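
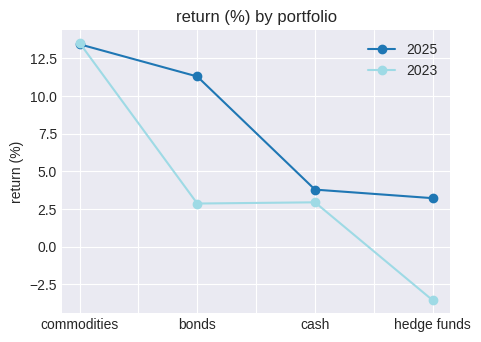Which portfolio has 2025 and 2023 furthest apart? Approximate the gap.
bonds, ≈ 10 %

bonds: 2025 ≈ 12, 2023 ≈ 2 → gap ≈ 10. Next-largest (hedge funds) is only ≈ 8.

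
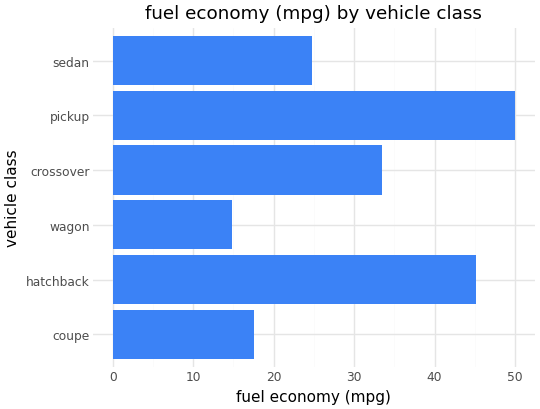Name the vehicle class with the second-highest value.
Top 3: pickup ≈ 50, hatchback ≈ 45, crossover ≈ 35.

hatchback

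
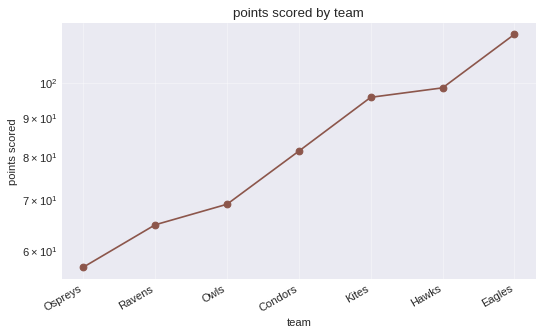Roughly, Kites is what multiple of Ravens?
Kites ≈ 95, Ravens ≈ 65; 95/65 ≈ 1.46.

≈ 1.46×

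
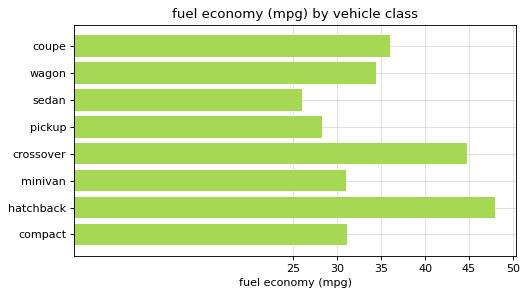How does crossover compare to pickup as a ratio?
≈ 1.5×

crossover ≈ 45, pickup ≈ 30; 45/30 ≈ 1.5.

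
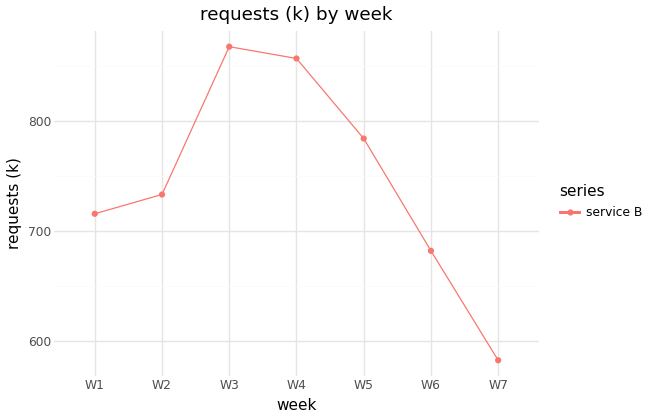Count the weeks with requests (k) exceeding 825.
Above 825: W3, W4.

2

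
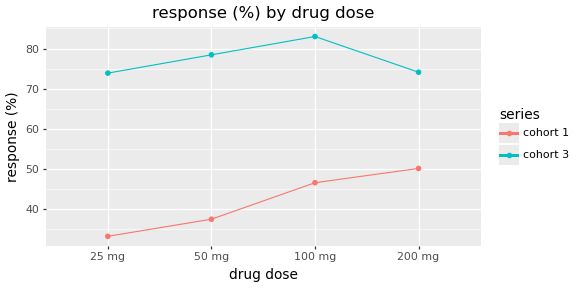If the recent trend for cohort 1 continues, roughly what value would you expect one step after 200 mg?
≈ 55

Last three: 40, 45, 50 → slope ≈ 5/step → next ≈ 55.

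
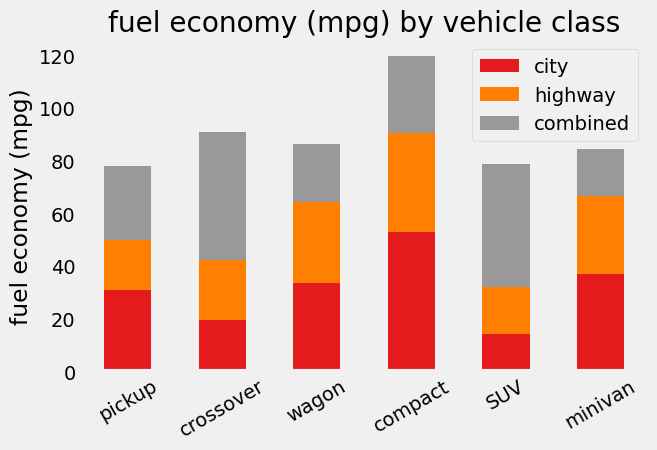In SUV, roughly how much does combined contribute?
combined top ≈ 80, bottom ≈ 40; segment ≈ 40.

≈ 40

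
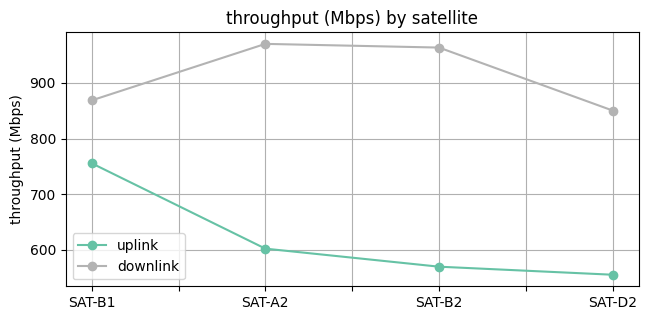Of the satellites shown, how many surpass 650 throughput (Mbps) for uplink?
Above 650: SAT-B1.

1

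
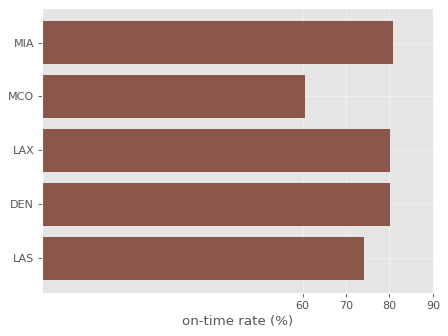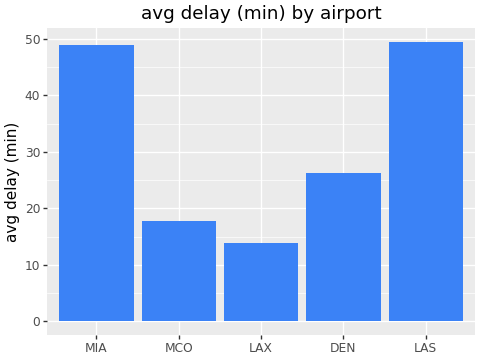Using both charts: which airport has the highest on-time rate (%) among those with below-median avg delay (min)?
Chart 2 median avg delay (min) ≈ 25; below-median airports: MCO, LAX. Among those, LAX has the highest on-time rate (%) (≈ 80).

LAX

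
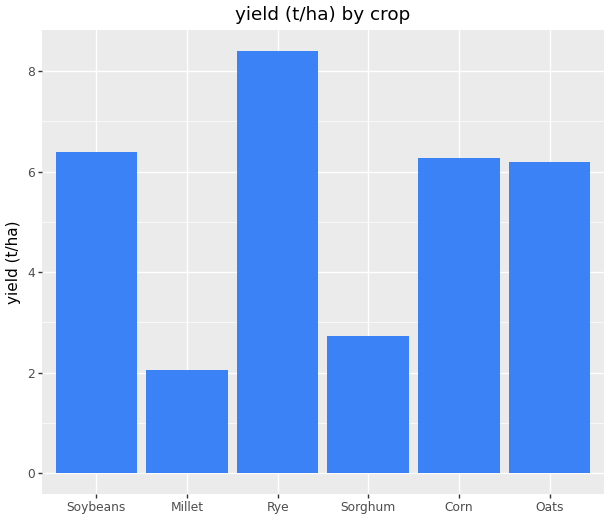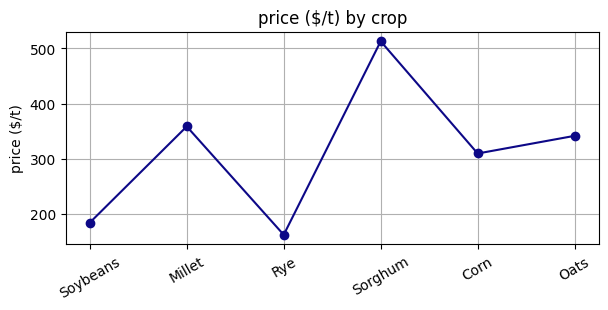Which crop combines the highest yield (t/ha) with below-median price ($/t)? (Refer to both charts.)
Rye

Chart 2 median price ($/t) ≈ 350; below-median crops: Soybeans, Rye, Corn. Among those, Rye has the highest yield (t/ha) (≈ 8).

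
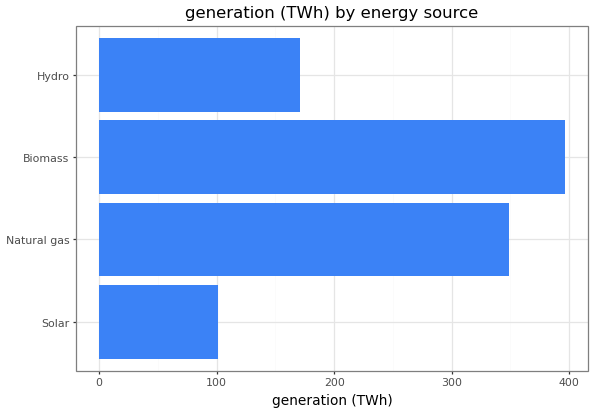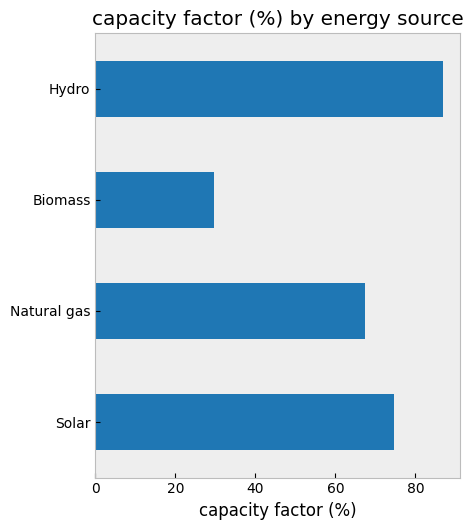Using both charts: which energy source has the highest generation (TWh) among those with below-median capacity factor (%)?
Chart 2 median capacity factor (%) ≈ 70; below-median energy sources: Natural gas, Biomass. Among those, Biomass has the highest generation (TWh) (≈ 400).

Biomass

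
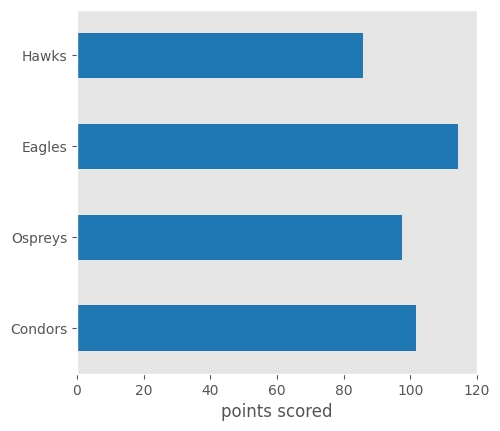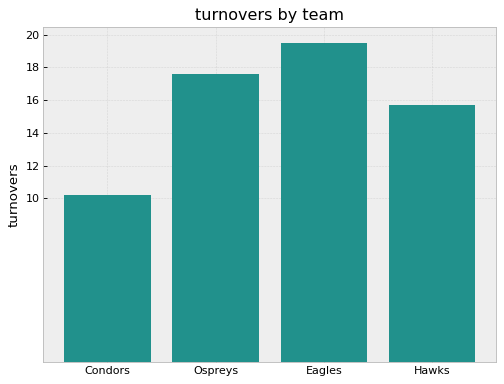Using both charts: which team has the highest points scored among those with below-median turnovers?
Condors

Chart 2 median turnovers ≈ 16; below-median teams: Condors, Hawks. Among those, Condors has the highest points scored (≈ 100).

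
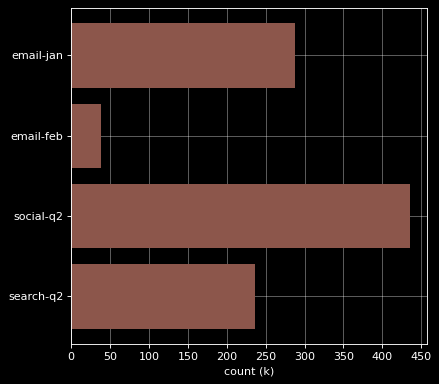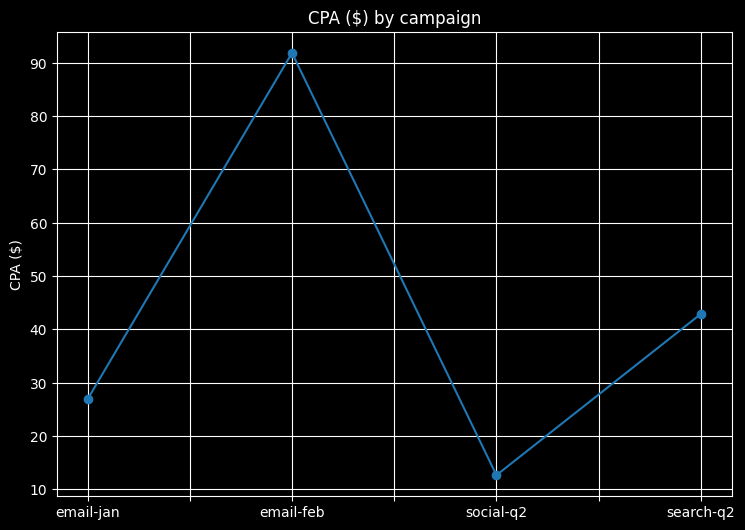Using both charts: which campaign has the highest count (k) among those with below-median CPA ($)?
social-q2

Chart 2 median CPA ($) ≈ 30; below-median campaigns: email-jan, social-q2. Among those, social-q2 has the highest count (k) (≈ 450).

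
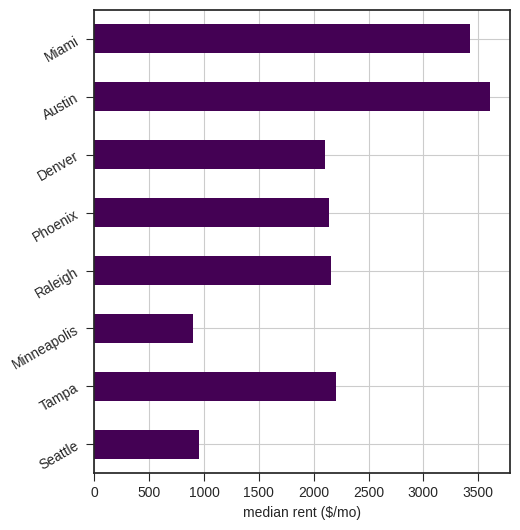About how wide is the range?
Max Austin ≈ 3500, min Minneapolis ≈ 1000; range ≈ 2500.

≈ 2500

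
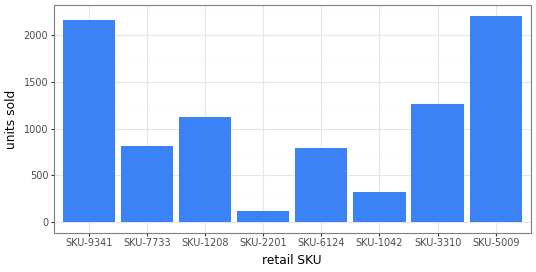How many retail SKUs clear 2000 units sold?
2

Above 2000: SKU-9341, SKU-5009.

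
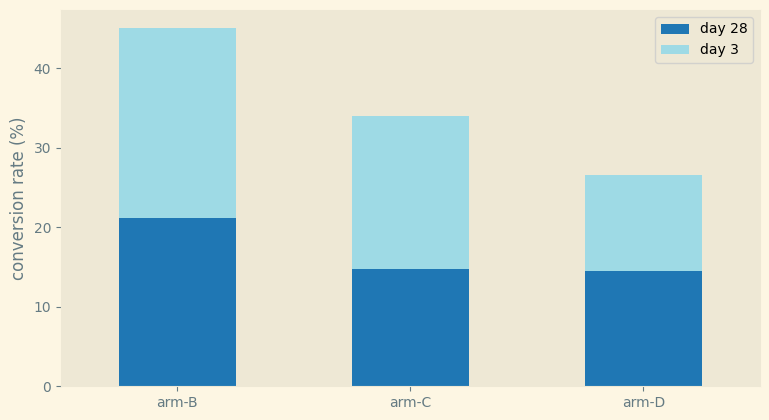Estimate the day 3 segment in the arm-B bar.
day 3 top ≈ 45, bottom ≈ 20; segment ≈ 25.

≈ 25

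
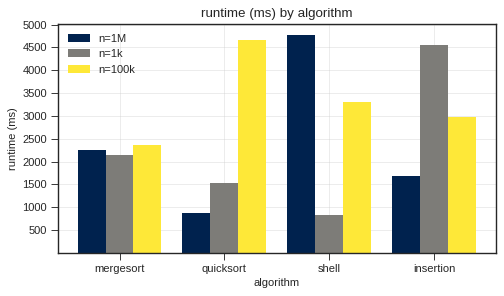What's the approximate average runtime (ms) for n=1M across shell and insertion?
≈ 3250

(5000 + 1500) / 2 ≈ 3250.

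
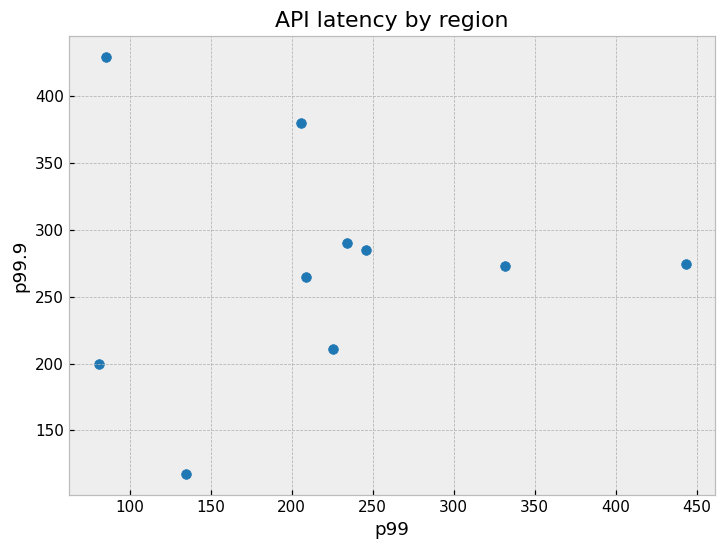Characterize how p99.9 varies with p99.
Points are roughly uncorrelated; weak (|r| ≈ 0.0).

no clear correlation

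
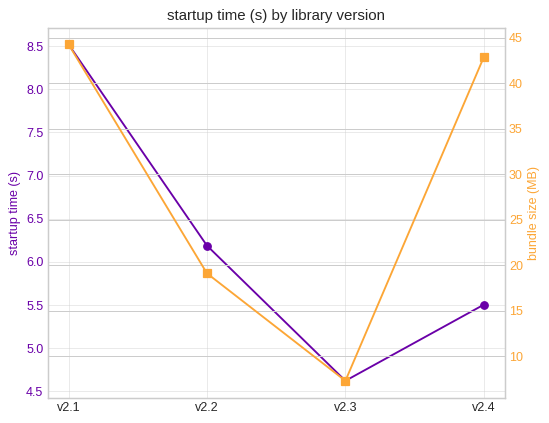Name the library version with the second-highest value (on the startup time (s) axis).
Top 3 (on the startup time (s) axis): v2.1 ≈ 8.5, v2.2 ≈ 6.0, v2.4 ≈ 5.5.

v2.2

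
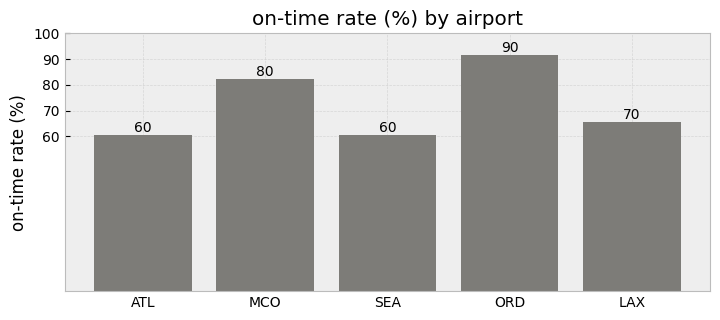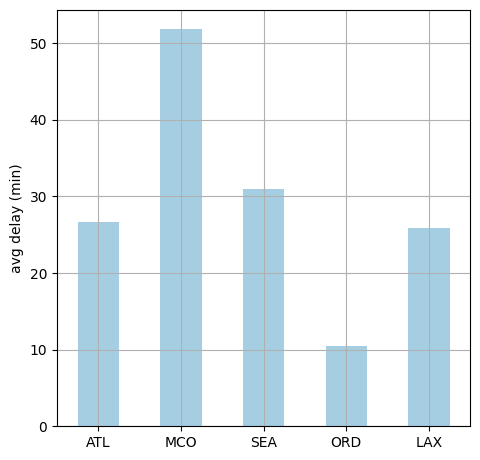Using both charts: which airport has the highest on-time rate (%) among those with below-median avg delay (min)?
Chart 2 median avg delay (min) ≈ 25; below-median airports: ORD, LAX. Among those, ORD has the highest on-time rate (%) (≈ 90).

ORD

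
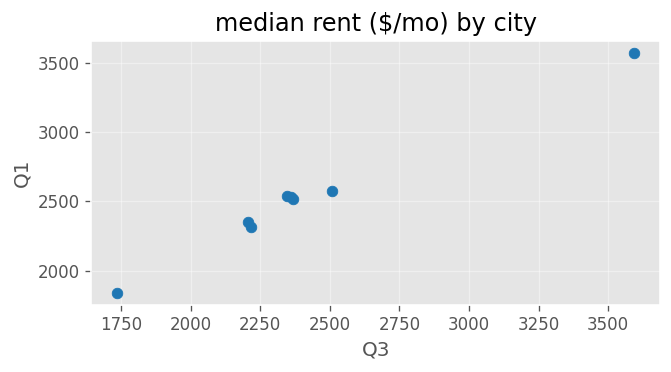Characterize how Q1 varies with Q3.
positive, strong

Points are positively correlated; strong (|r| ≈ 1.0).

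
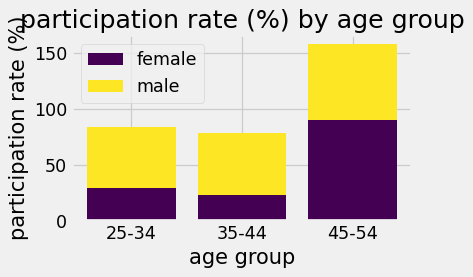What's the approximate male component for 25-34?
male top ≈ 80, bottom ≈ 20; segment ≈ 60.

≈ 60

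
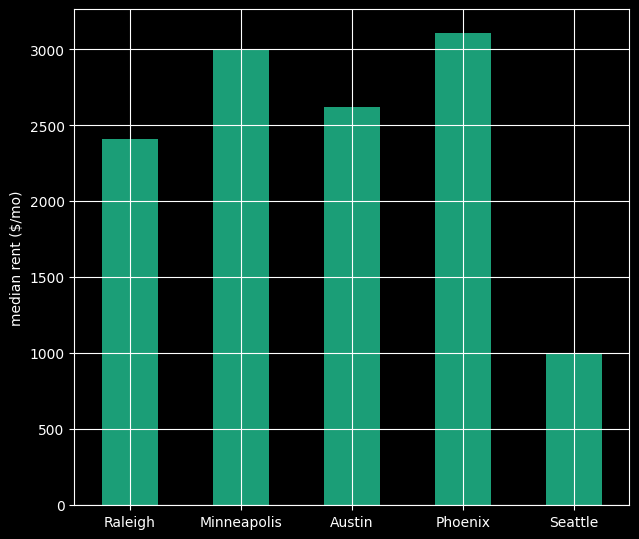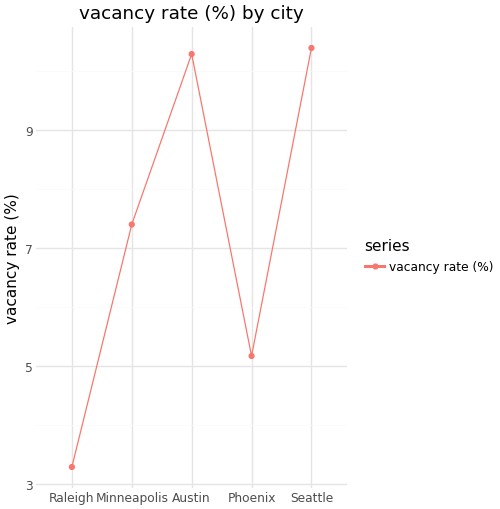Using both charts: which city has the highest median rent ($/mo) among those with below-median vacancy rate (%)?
Phoenix

Chart 2 median vacancy rate (%) ≈ 7; below-median cities: Raleigh, Phoenix. Among those, Phoenix has the highest median rent ($/mo) (≈ 3000).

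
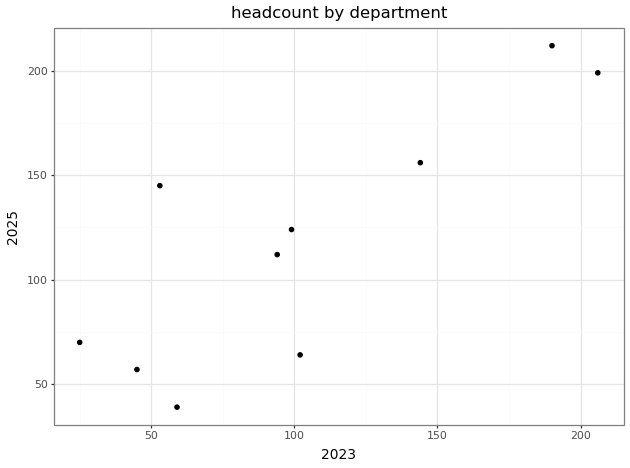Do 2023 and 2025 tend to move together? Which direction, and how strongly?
positive, strong

Points are positively correlated; strong (|r| ≈ 0.8).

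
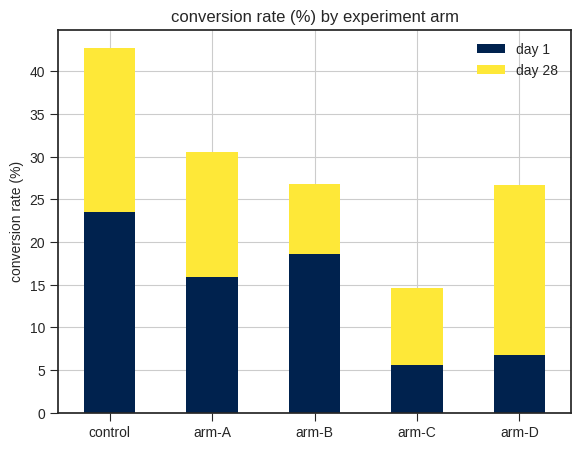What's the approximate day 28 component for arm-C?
≈ 10

day 28 top ≈ 15, bottom ≈ 5; segment ≈ 10.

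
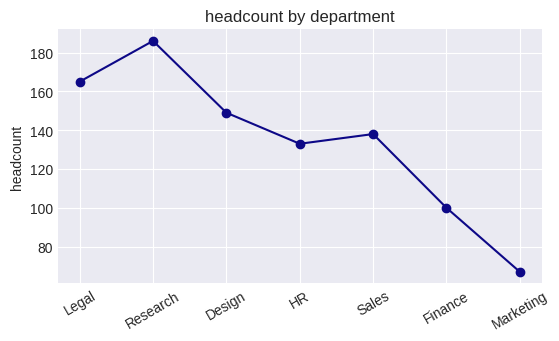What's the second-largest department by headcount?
Legal

Top 3: Research ≈ 190, Legal ≈ 160, Design ≈ 150.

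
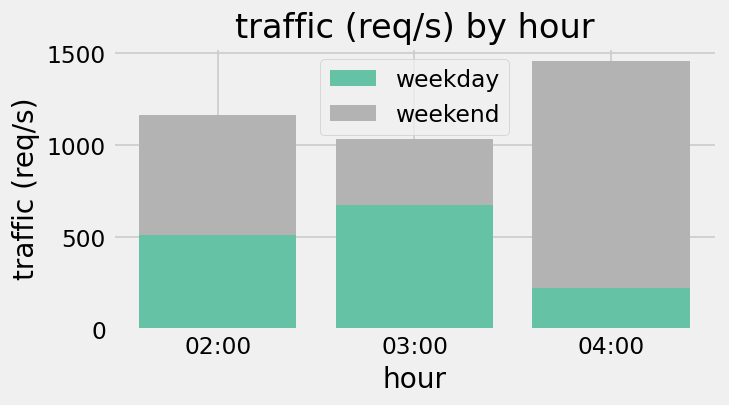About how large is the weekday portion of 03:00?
weekday top ≈ 600, bottom ≈ 0; segment ≈ 600.

≈ 600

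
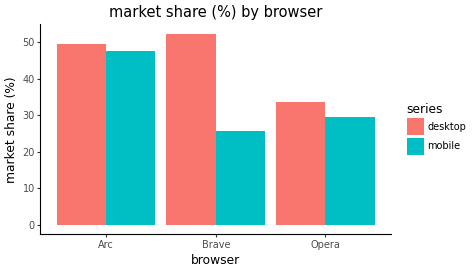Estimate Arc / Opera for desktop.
≈ 1.43×

Arc ≈ 50, Opera ≈ 35; 50/35 ≈ 1.43.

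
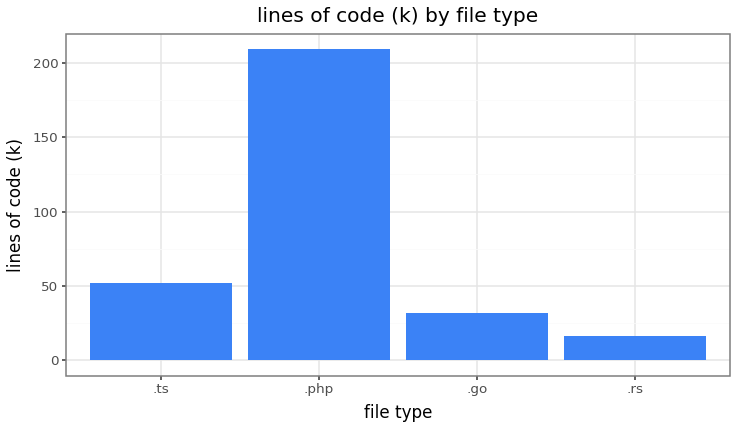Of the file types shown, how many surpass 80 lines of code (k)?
Above 80: .php.

1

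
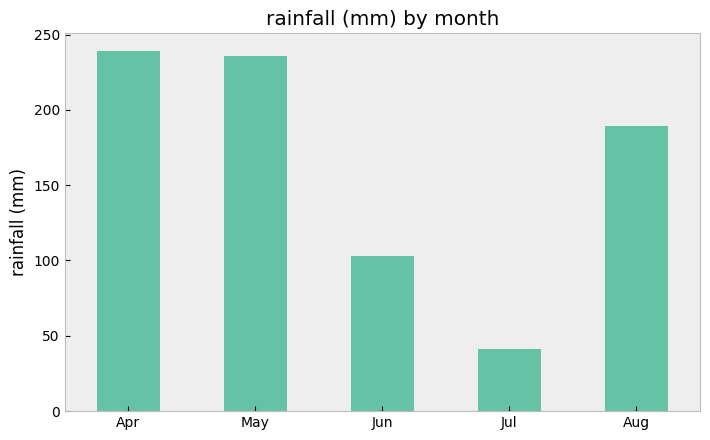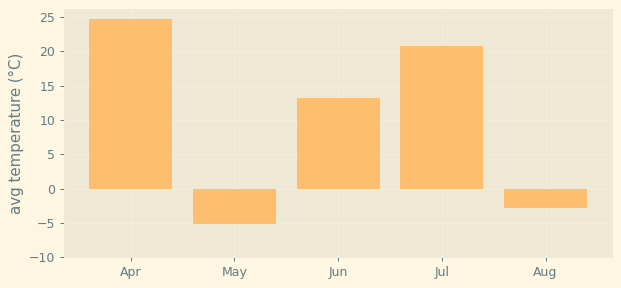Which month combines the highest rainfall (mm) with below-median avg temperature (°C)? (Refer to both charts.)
Chart 2 median avg temperature (°C) ≈ 15; below-median months: May, Aug. Among those, May has the highest rainfall (mm) (≈ 225).

May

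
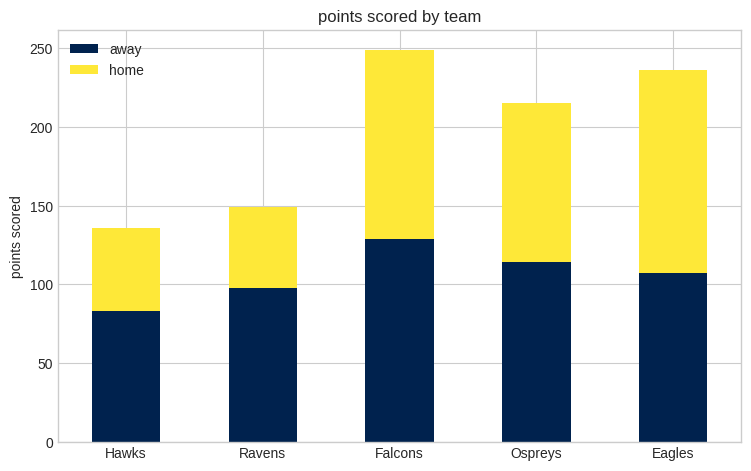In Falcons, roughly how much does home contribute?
home top ≈ 250, bottom ≈ 125; segment ≈ 125.

≈ 125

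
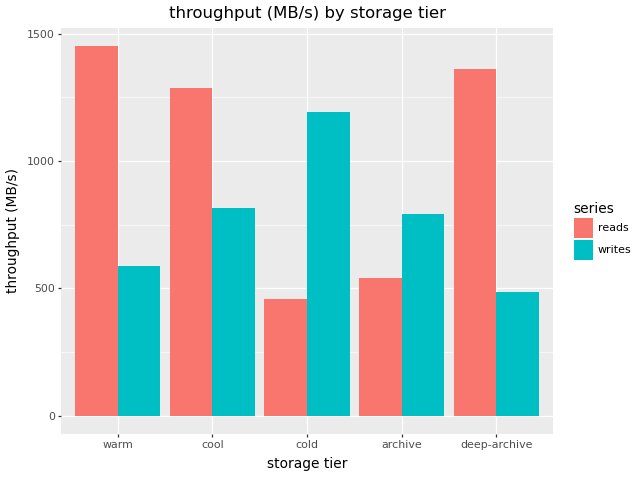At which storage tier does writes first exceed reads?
cool: writes ≈ 800 vs reads ≈ 1200 (not yet); cold: writes ≈ 1200 vs reads ≈ 400 (first crossover).

cold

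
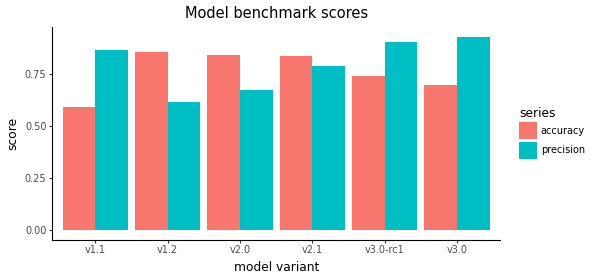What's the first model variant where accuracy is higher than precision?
v1.2

v1.1: accuracy ≈ 0.6 vs precision ≈ 0.9 (not yet); v1.2: accuracy ≈ 0.9 vs precision ≈ 0.6 (first crossover).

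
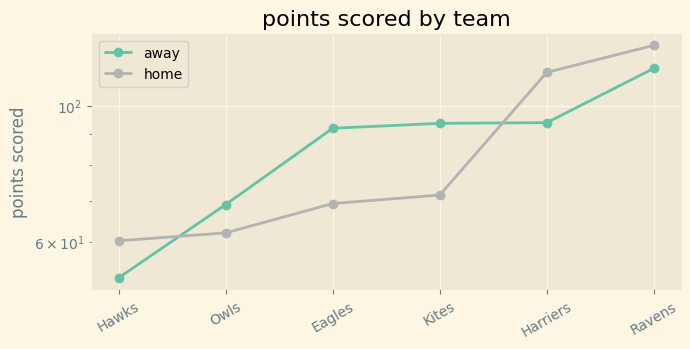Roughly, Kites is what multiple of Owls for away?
Kites ≈ 90, Owls ≈ 70; 90/70 ≈ 1.29.

≈ 1.29×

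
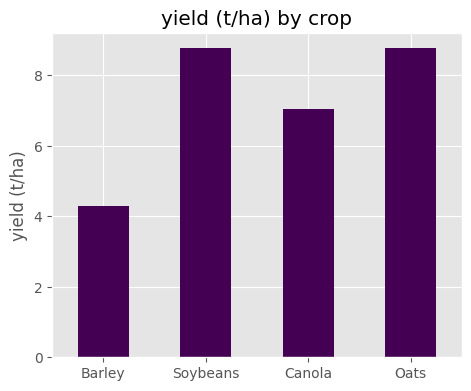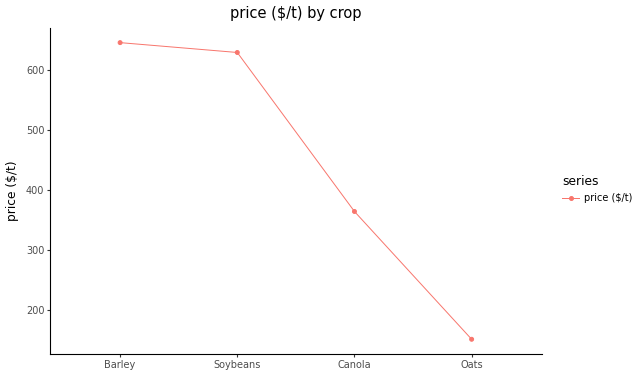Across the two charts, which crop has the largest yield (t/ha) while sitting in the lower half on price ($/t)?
Chart 2 median price ($/t) ≈ 500; below-median crops: Canola, Oats. Among those, Oats has the highest yield (t/ha) (≈ 9).

Oats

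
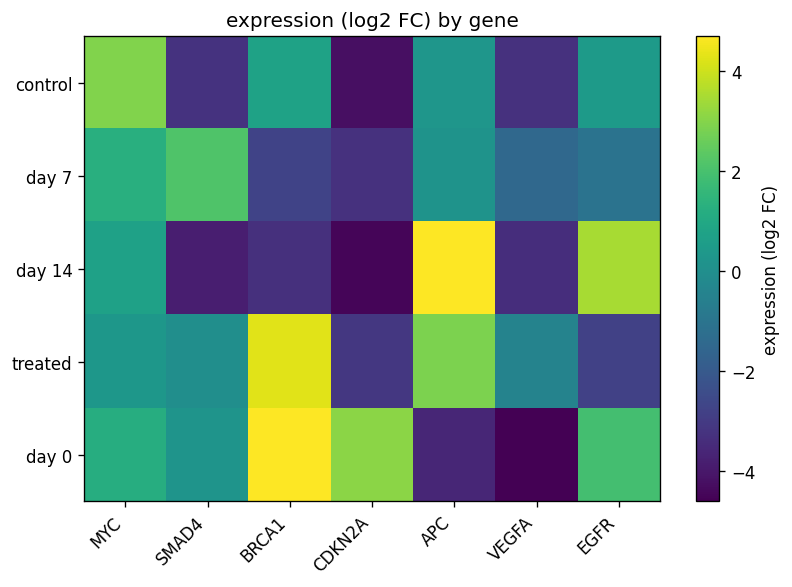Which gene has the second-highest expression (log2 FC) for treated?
Top 3 for treated: BRCA1 ≈ 4, APC ≈ 3, MYC ≈ 0.

APC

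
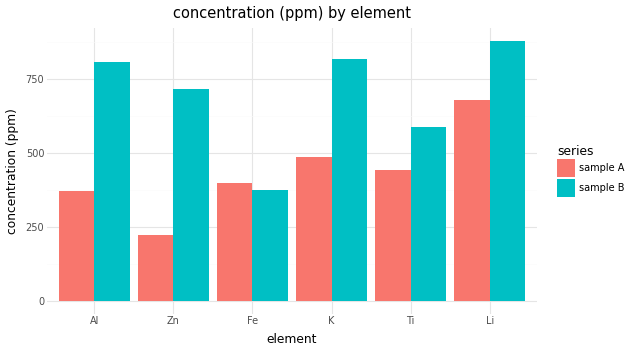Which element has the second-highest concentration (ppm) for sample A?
Top 3 for sample A: Li ≈ 700, K ≈ 500, Ti ≈ 400.

K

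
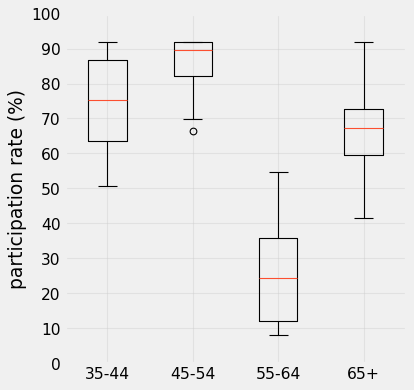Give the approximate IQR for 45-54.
≈ 10

Q3 ≈ 90, Q1 ≈ 80; IQR ≈ 10.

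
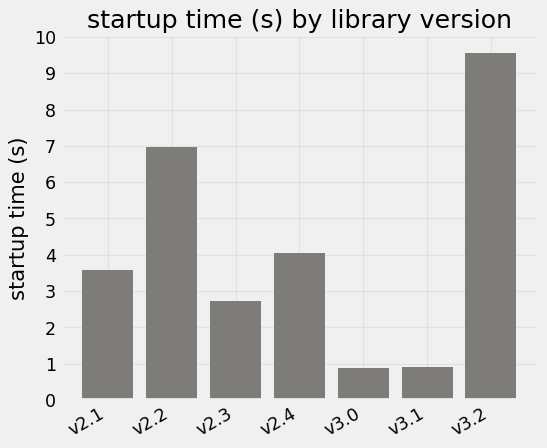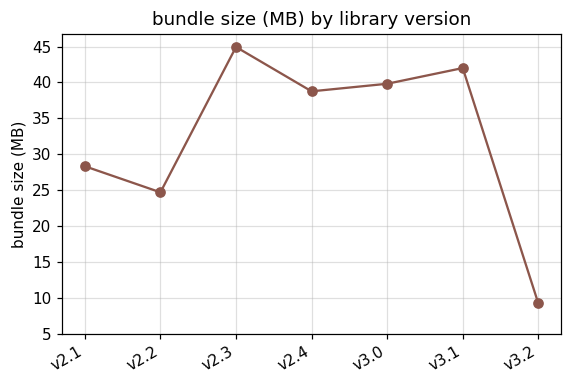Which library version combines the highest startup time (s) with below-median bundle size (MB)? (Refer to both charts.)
v3.2

Chart 2 median bundle size (MB) ≈ 40; below-median library versions: v2.1, v2.2, v3.2. Among those, v3.2 has the highest startup time (s) (≈ 10).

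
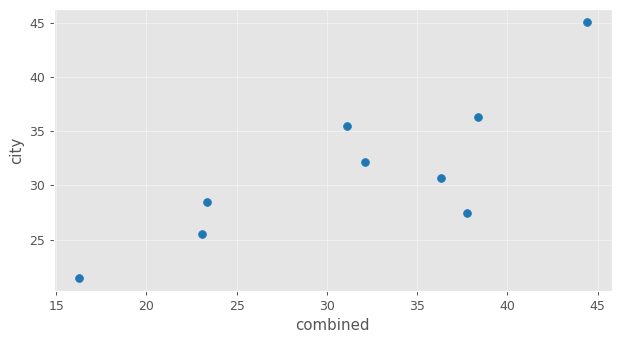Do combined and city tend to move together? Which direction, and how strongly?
positive, strong

Points are positively correlated; strong (|r| ≈ 0.8).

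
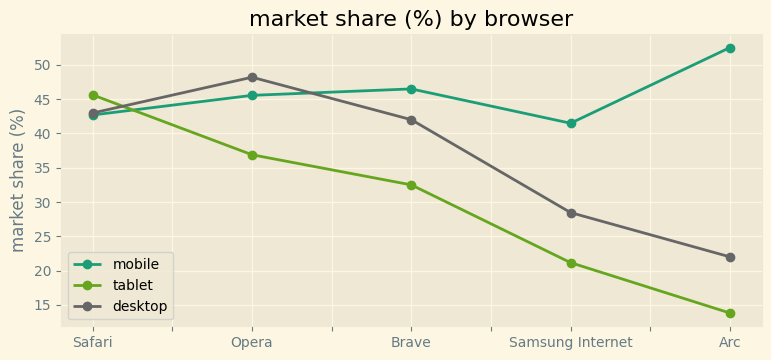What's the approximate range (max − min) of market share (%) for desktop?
≈ 30

Max Opera ≈ 50, min Arc ≈ 20; range ≈ 30.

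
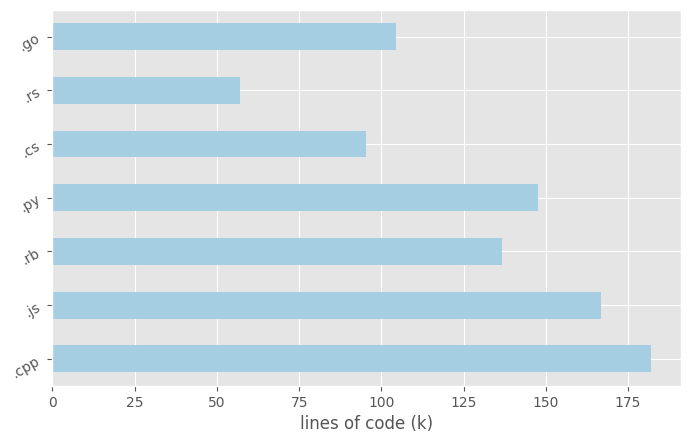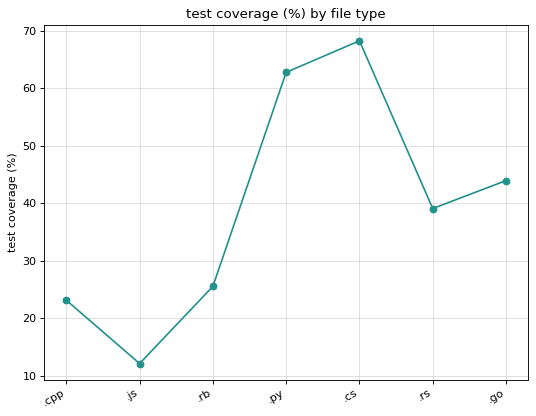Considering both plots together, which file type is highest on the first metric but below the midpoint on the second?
Chart 2 median test coverage (%) ≈ 40; below-median file types: .cpp, .js, .rb. Among those, .cpp has the highest lines of code (k) (≈ 180).

.cpp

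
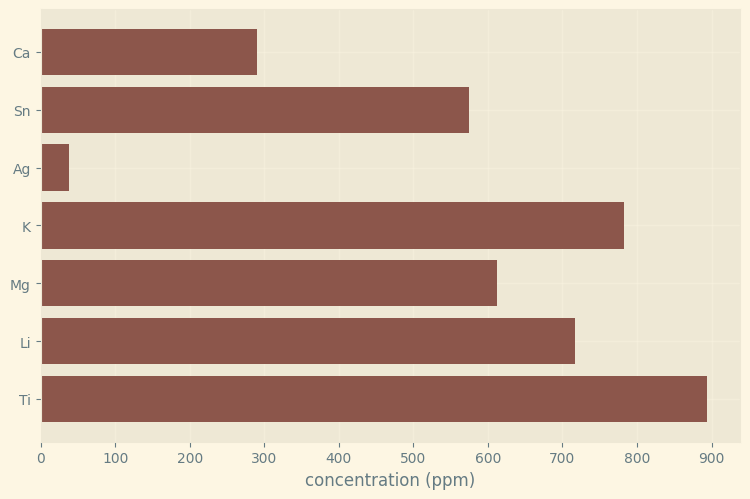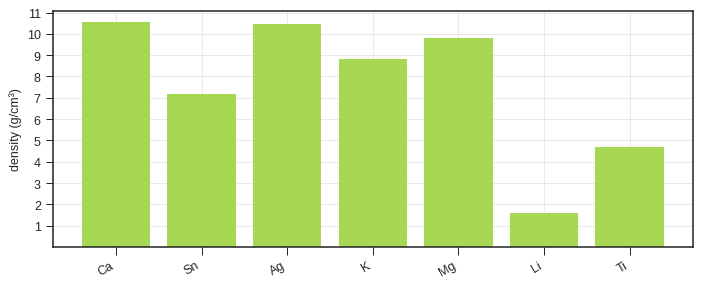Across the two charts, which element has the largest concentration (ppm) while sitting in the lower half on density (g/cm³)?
Chart 2 median density (g/cm³) ≈ 9; below-median elements: Sn, Li, Ti. Among those, Ti has the highest concentration (ppm) (≈ 900).

Ti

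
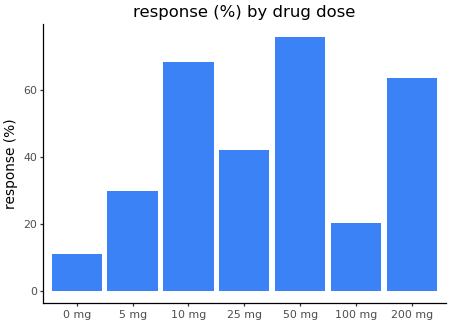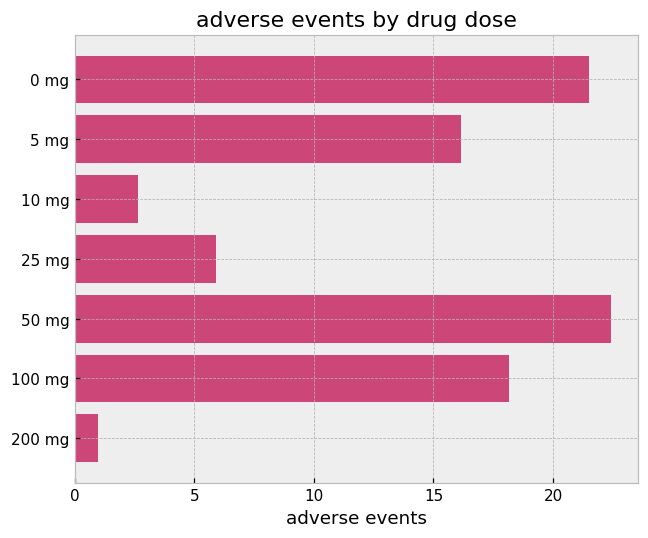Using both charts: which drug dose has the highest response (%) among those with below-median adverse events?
10 mg

Chart 2 median adverse events ≈ 15; below-median drug doses: 10 mg, 25 mg, 200 mg. Among those, 10 mg has the highest response (%) (≈ 70).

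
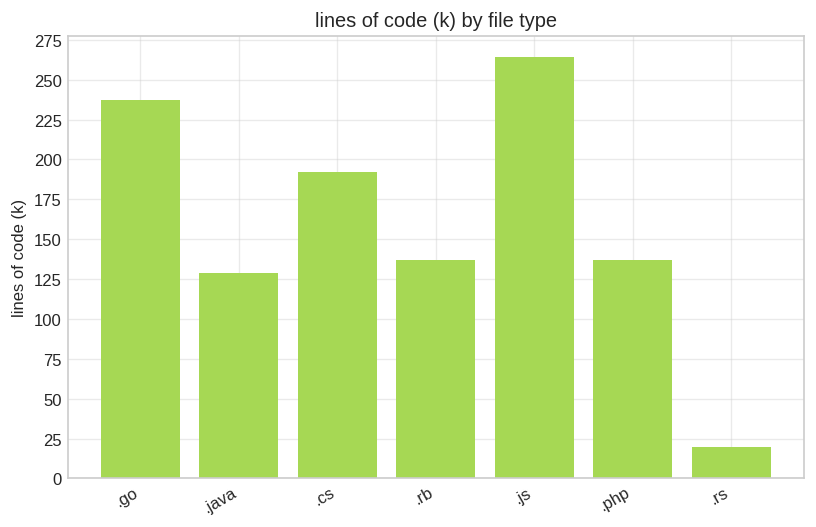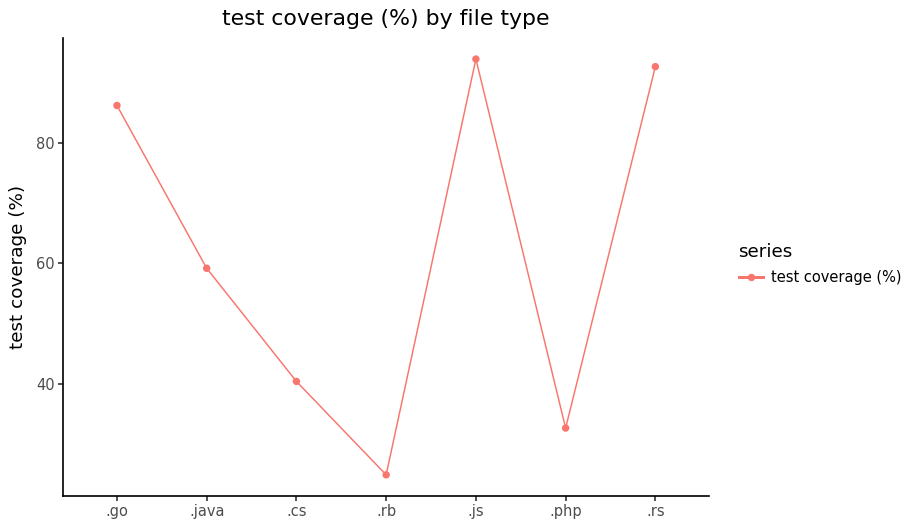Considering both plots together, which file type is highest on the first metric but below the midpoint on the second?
.cs

Chart 2 median test coverage (%) ≈ 60; below-median file types: .cs, .rb, .php. Among those, .cs has the highest lines of code (k) (≈ 200).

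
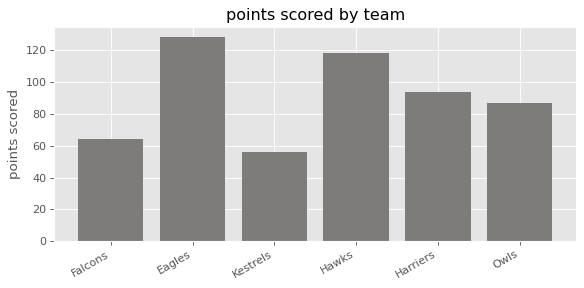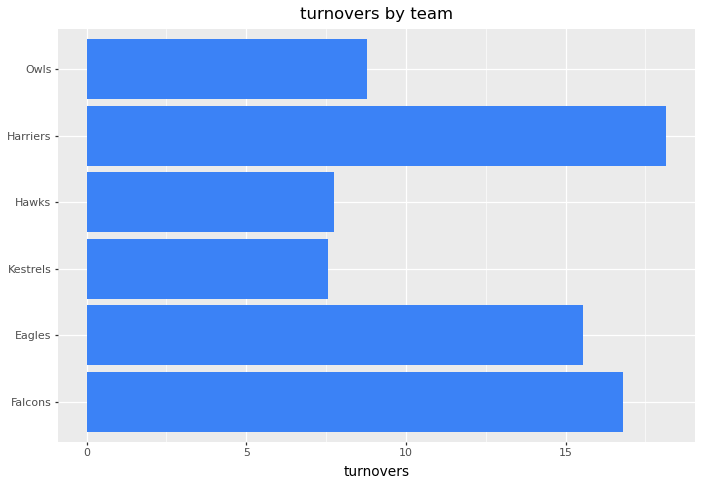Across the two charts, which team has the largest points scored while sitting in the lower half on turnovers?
Chart 2 median turnovers ≈ 12; below-median teams: Kestrels, Hawks, Owls. Among those, Hawks has the highest points scored (≈ 120).

Hawks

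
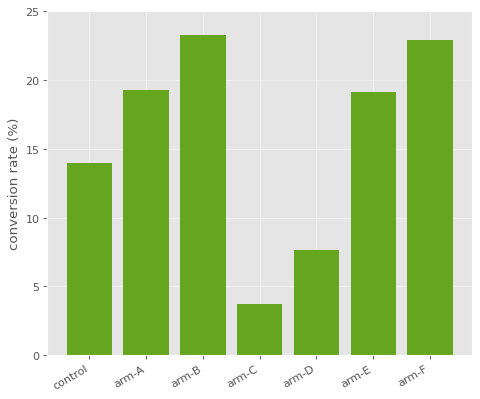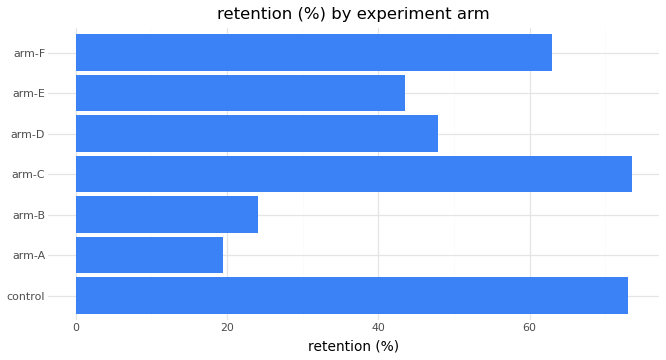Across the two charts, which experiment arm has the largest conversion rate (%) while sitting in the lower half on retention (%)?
Chart 2 median retention (%) ≈ 50; below-median experiment arms: arm-A, arm-B, arm-E. Among those, arm-B has the highest conversion rate (%) (≈ 25).

arm-B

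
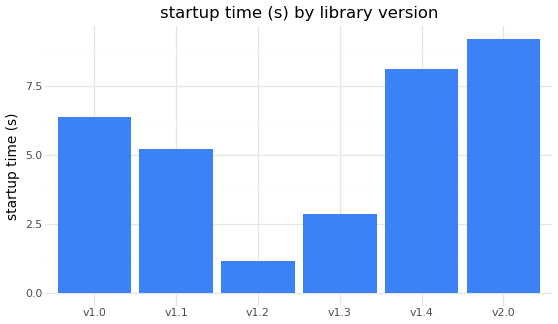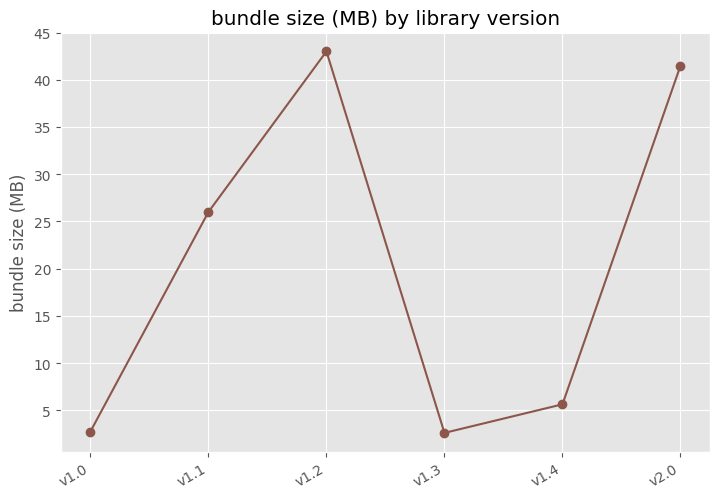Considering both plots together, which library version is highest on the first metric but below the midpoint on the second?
Chart 2 median bundle size (MB) ≈ 15; below-median library versions: v1.0, v1.3, v1.4. Among those, v1.4 has the highest startup time (s) (≈ 8).

v1.4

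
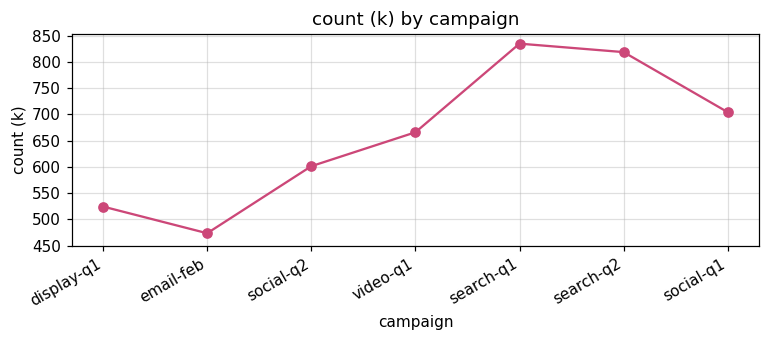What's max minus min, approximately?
≈ 400

Max search-q1 ≈ 850, min email-feb ≈ 450; range ≈ 400.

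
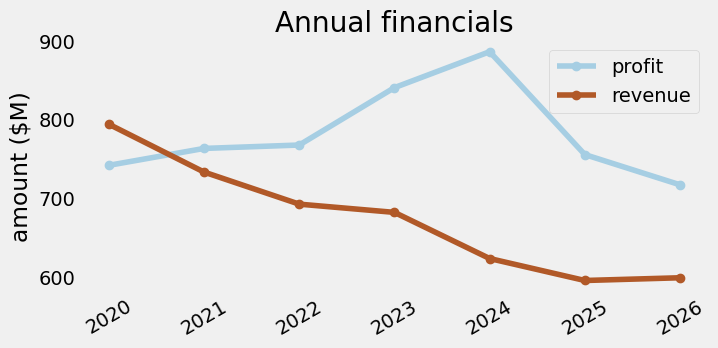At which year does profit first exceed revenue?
2020: profit ≈ 750 vs revenue ≈ 800 (not yet); 2021: profit ≈ 775 vs revenue ≈ 725 (first crossover).

2021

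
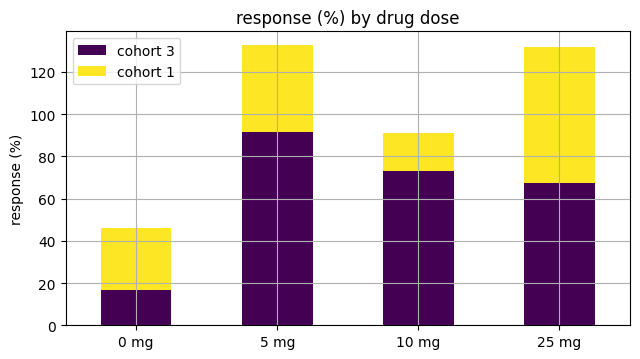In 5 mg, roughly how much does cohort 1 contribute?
≈ 40

cohort 1 top ≈ 140, bottom ≈ 100; segment ≈ 40.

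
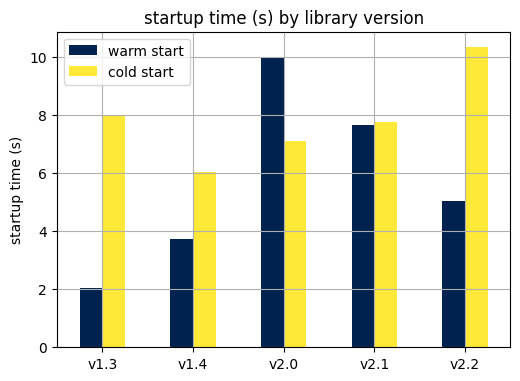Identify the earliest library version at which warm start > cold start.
v1.4: warm start ≈ 4 vs cold start ≈ 6 (not yet); v2.0: warm start ≈ 10 vs cold start ≈ 7 (first crossover).

v2.0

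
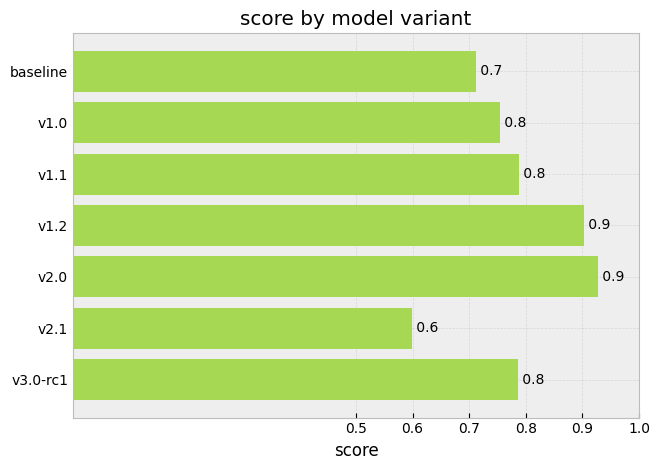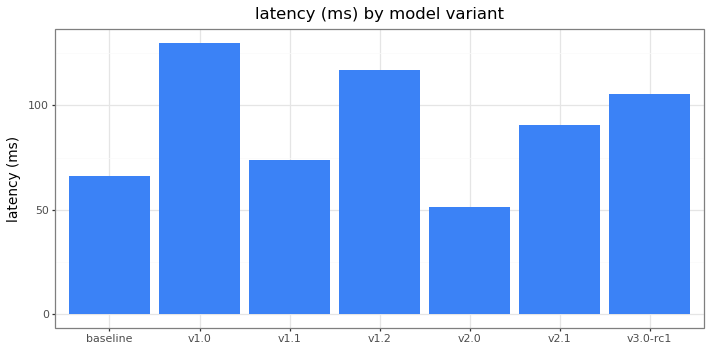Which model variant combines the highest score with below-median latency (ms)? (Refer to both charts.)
v2.0

Chart 2 median latency (ms) ≈ 100; below-median model variants: baseline, v1.1, v2.0. Among those, v2.0 has the highest score (≈ 0.9).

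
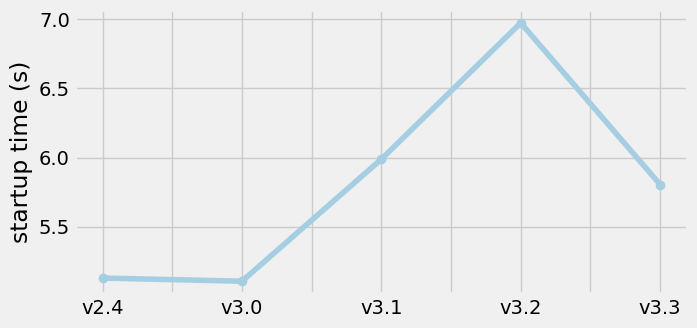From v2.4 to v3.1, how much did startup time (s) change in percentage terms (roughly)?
≈ +15.4%

v2.4 ≈ 5.2, v3.1 ≈ 6.0; (6.0 − 5.2) / 5.2 ≈ +15.4%.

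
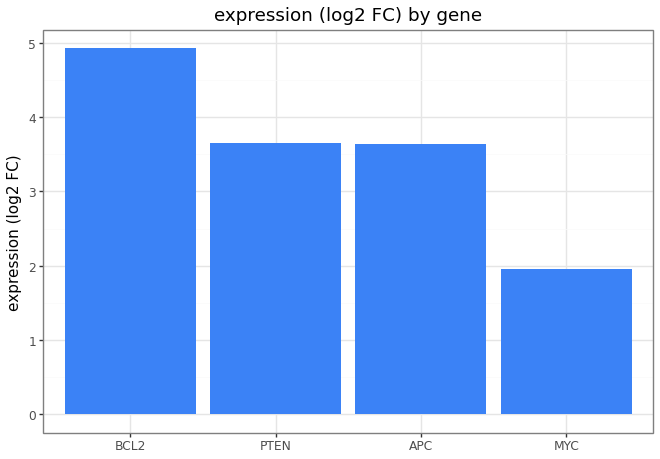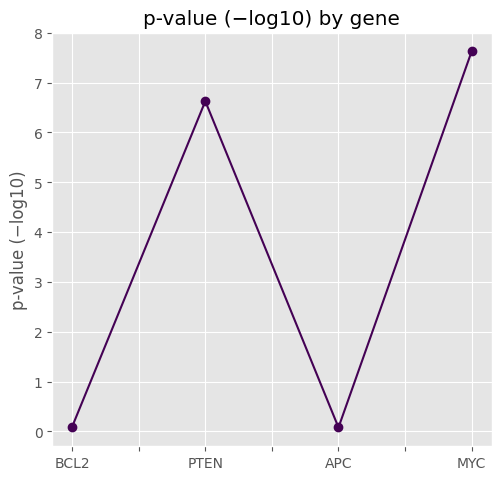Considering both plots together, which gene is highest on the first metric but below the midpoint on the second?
Chart 2 median p-value (−log10) ≈ 3; below-median genes: BCL2, APC. Among those, BCL2 has the highest expression (log2 FC) (≈ 5).

BCL2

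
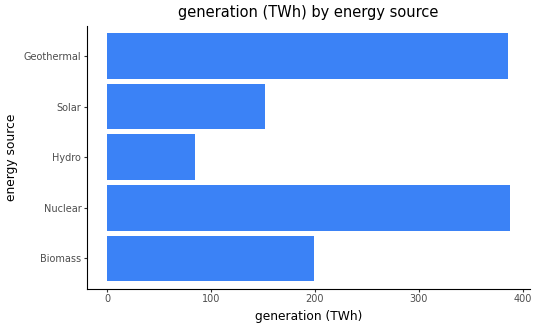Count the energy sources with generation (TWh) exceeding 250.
2

Above 250: Nuclear, Geothermal.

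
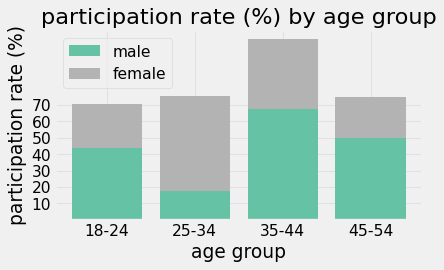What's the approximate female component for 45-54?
female top ≈ 70, bottom ≈ 50; segment ≈ 20.

≈ 20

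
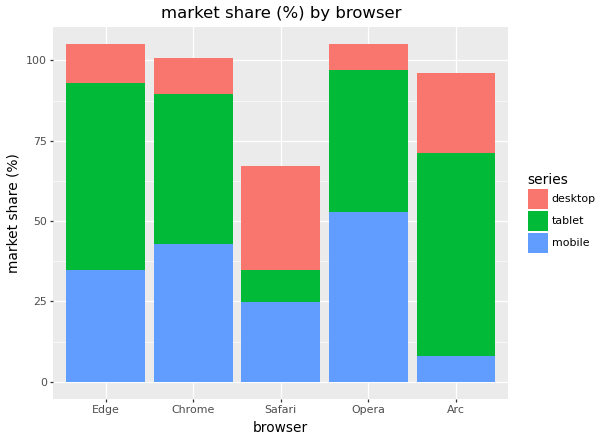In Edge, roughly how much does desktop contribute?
≈ 10

desktop top ≈ 100, bottom ≈ 90; segment ≈ 10.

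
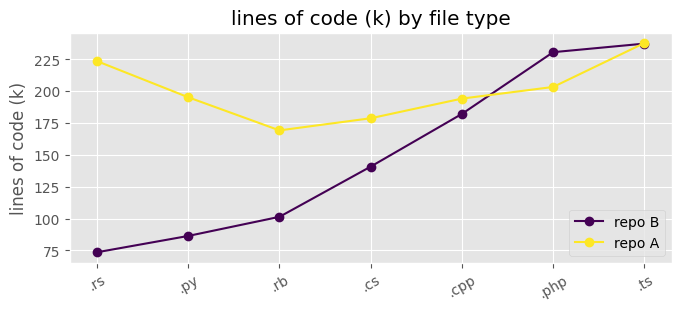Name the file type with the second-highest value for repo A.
.rs

Top 3 for repo A: .ts ≈ 240, .rs ≈ 220, .php ≈ 200.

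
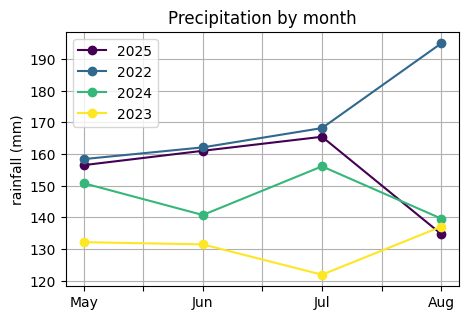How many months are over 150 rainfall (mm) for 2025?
Above 150: May, Jun, Jul.

3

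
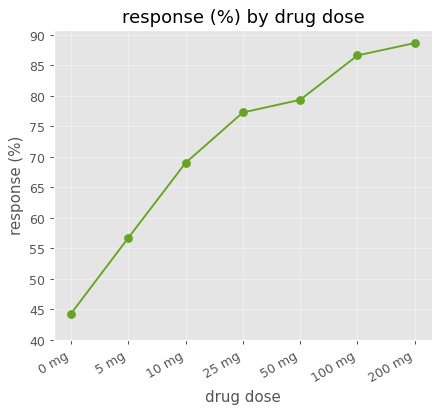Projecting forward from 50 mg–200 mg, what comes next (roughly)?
≈ 95

Last three: 80, 85, 90 → slope ≈ 5/step → next ≈ 95.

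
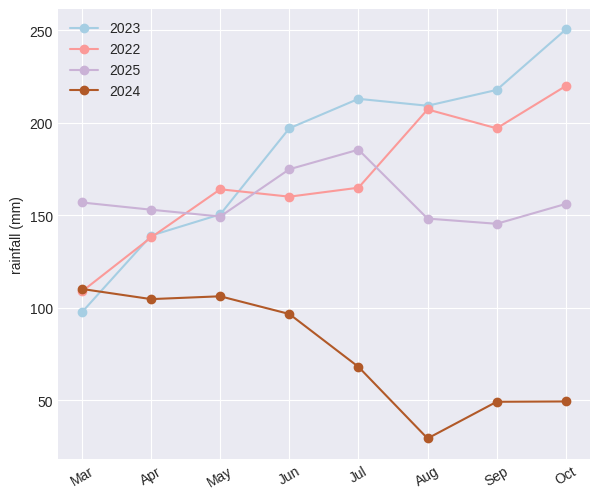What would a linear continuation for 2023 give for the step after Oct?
Last three: 200, 220, 260 → slope ≈ 30/step → next ≈ 290.

≈ 290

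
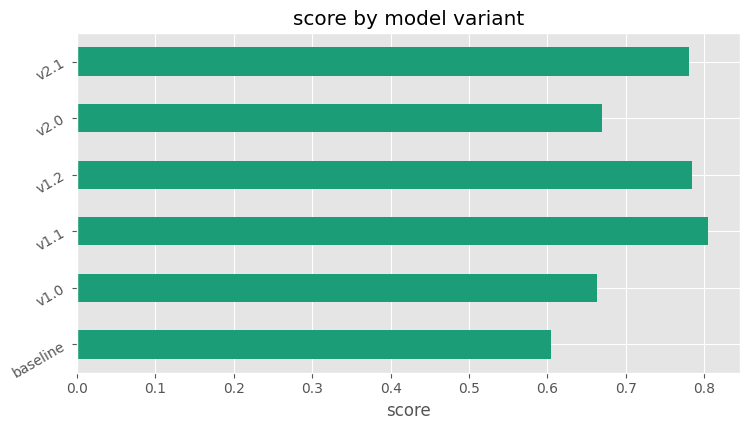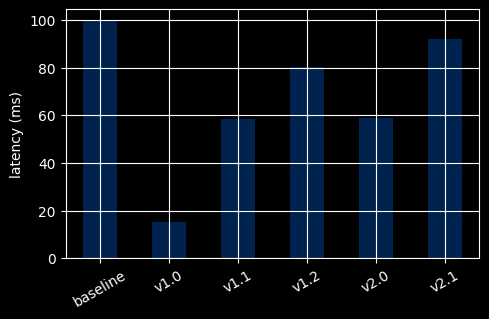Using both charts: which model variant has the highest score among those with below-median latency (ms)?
v1.1

Chart 2 median latency (ms) ≈ 70; below-median model variants: v1.0, v1.1, v2.0. Among those, v1.1 has the highest score (≈ 0.8).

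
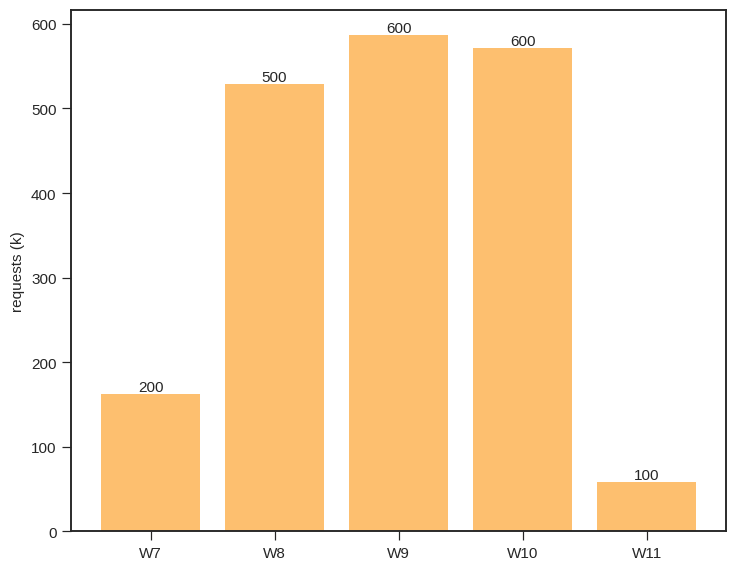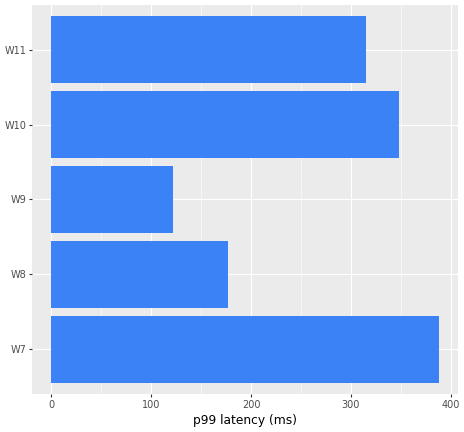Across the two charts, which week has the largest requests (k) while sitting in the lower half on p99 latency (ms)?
Chart 2 median p99 latency (ms) ≈ 300; below-median weeks: W8, W9. Among those, W9 has the highest requests (k) (≈ 600).

W9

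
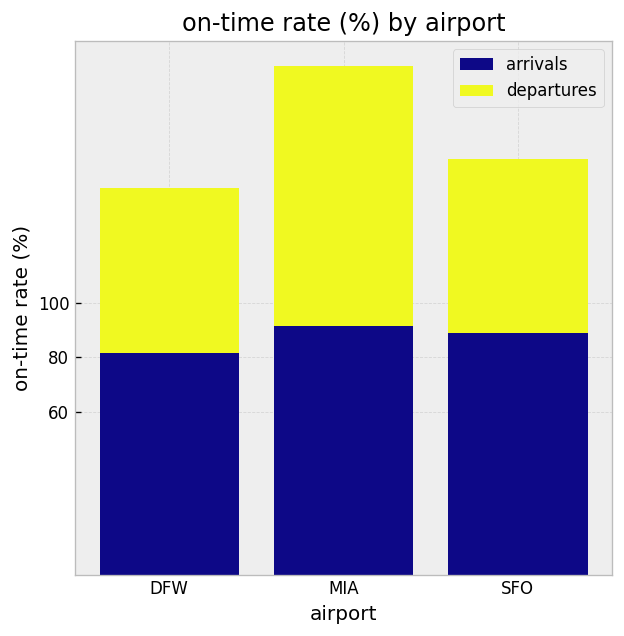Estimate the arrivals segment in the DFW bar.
≈ 80

arrivals top ≈ 80, bottom ≈ 0; segment ≈ 80.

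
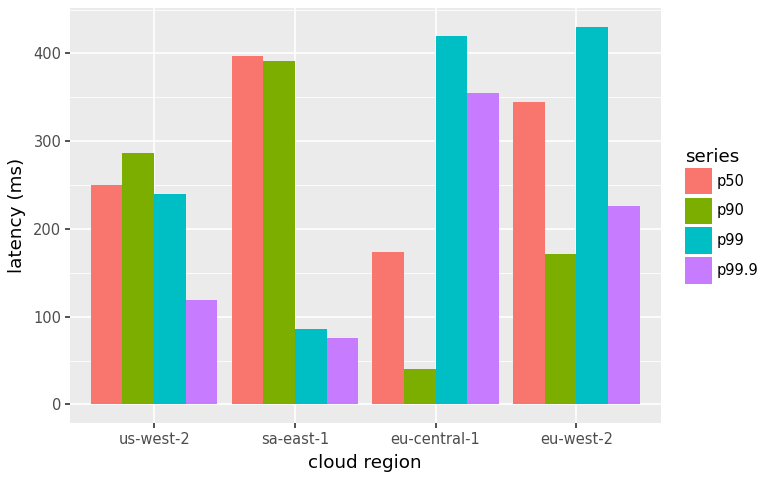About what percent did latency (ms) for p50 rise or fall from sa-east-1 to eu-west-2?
≈ -12.5%

sa-east-1 ≈ 400, eu-west-2 ≈ 350; (350 − 400) / 400 ≈ -12.5%.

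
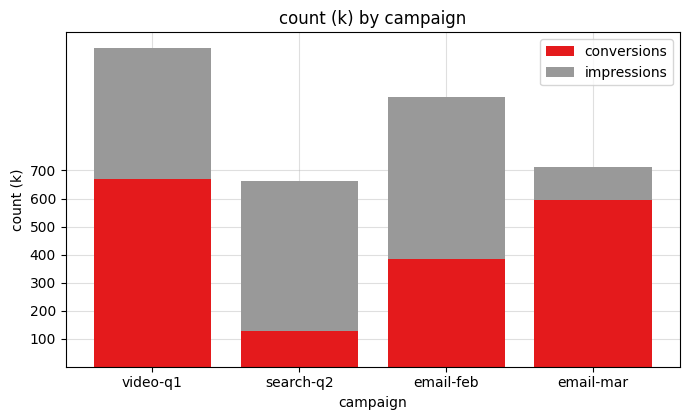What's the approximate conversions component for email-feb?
≈ 400

conversions top ≈ 400, bottom ≈ 0; segment ≈ 400.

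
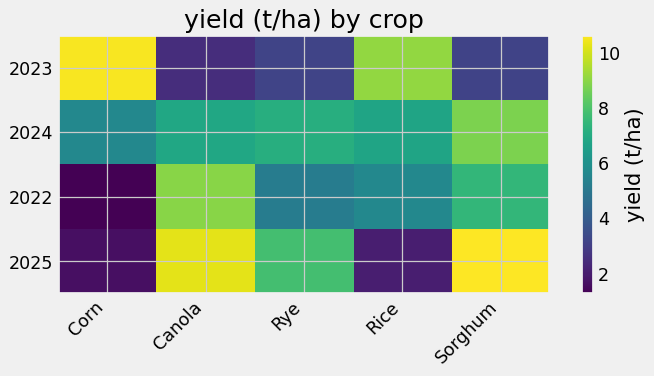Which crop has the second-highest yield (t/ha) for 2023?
Rice

Top 3 for 2023: Corn ≈ 11, Rice ≈ 9, Rye ≈ 3.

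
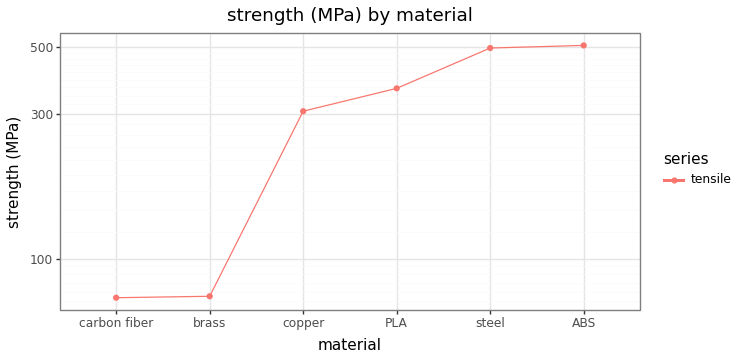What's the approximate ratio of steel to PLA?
steel ≈ 500, PLA ≈ 350; 500/350 ≈ 1.43.

≈ 1.43×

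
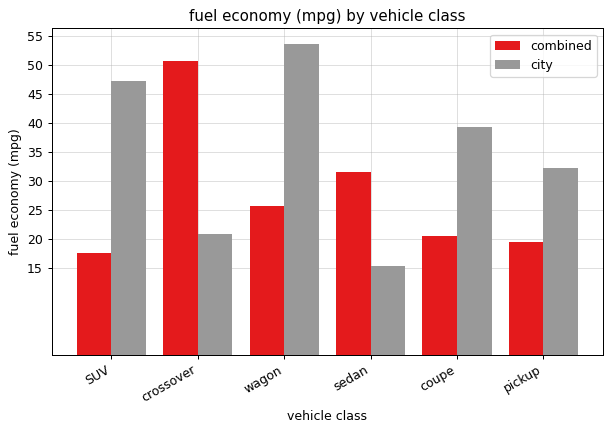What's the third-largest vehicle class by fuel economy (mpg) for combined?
Top 4 for combined: crossover ≈ 50, sedan ≈ 30, wagon ≈ 25, coupe ≈ 20.

wagon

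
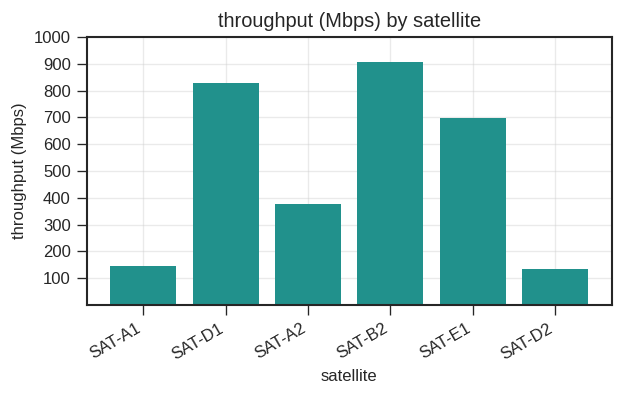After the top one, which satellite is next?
SAT-D1

Top 3: SAT-B2 ≈ 900, SAT-D1 ≈ 800, SAT-E1 ≈ 700.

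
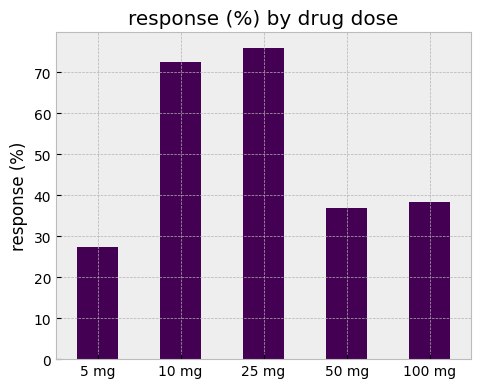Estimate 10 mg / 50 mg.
≈ 1.75×

10 mg ≈ 70, 50 mg ≈ 40; 70/40 ≈ 1.75.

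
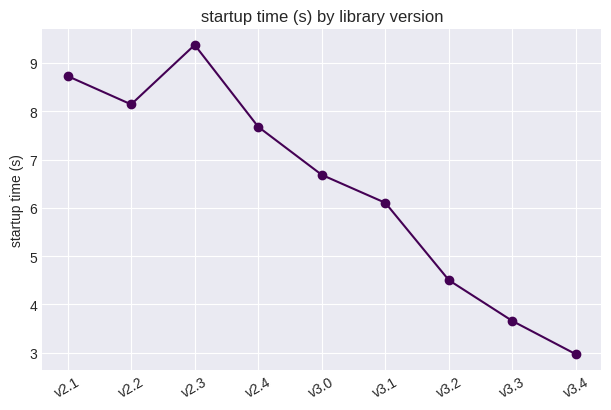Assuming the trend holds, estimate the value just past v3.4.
Last three: 5, 4, 3 → slope ≈ -1/step → next ≈ 2.

≈ 2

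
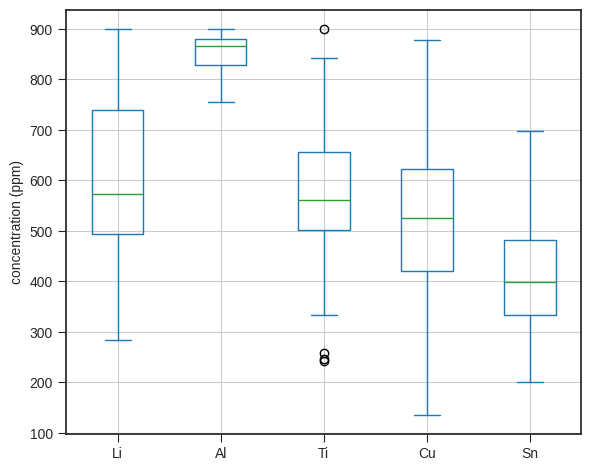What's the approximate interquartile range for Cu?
Q3 ≈ 600, Q1 ≈ 400; IQR ≈ 200.

≈ 200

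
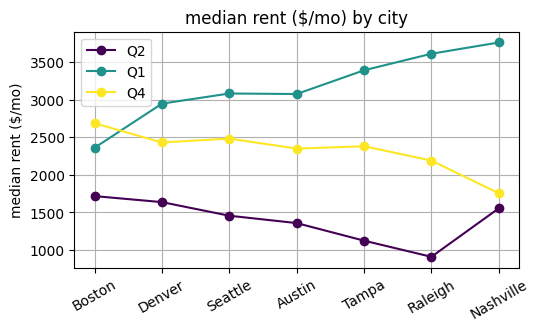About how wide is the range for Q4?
Max Boston ≈ 2500, min Nashville ≈ 2000; range ≈ 500.

≈ 500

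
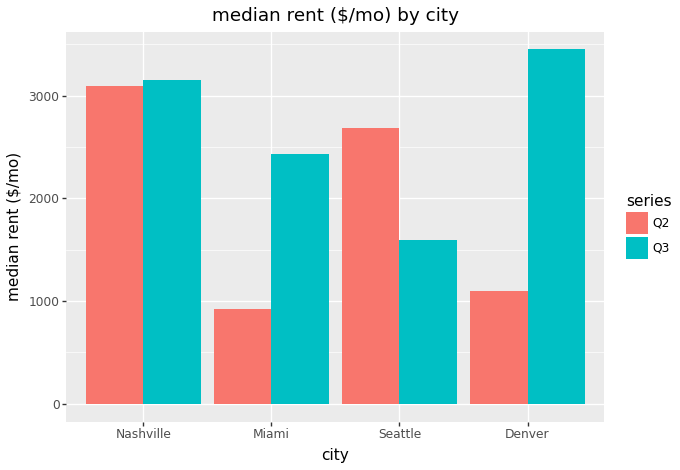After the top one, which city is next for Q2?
Top 3 for Q2: Nashville ≈ 3000, Seattle ≈ 2500, Denver ≈ 1000.

Seattle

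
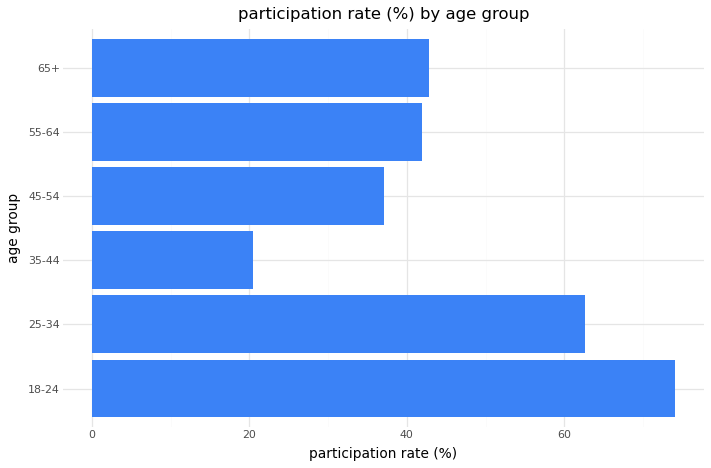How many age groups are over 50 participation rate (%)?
Above 50: 18-24, 25-34.

2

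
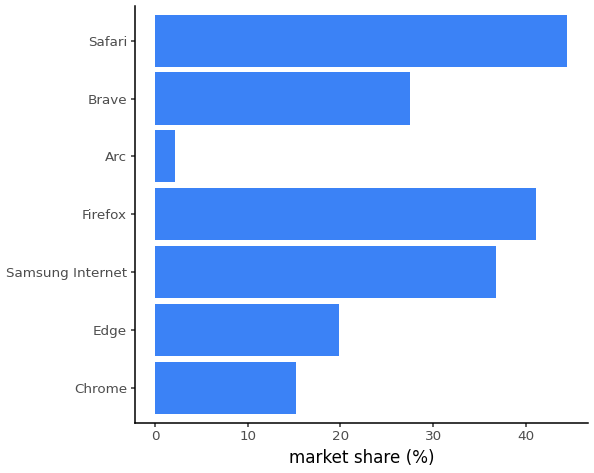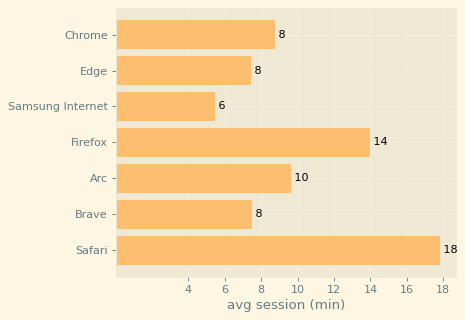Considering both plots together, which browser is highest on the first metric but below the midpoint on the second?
Chart 2 median avg session (min) ≈ 8; below-median browsers: Edge, Samsung Internet, Brave. Among those, Samsung Internet has the highest market share (%) (≈ 35).

Samsung Internet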